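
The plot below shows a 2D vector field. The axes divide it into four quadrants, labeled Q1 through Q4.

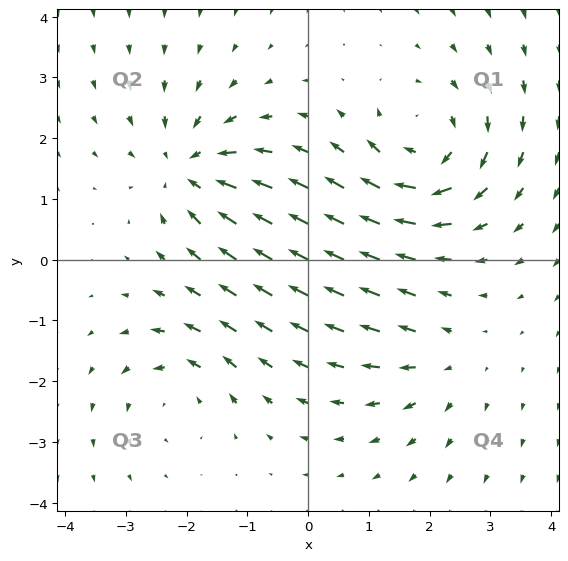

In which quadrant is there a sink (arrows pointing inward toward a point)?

The sink sits at approximately (-1.9, 1.5), which lies in quadrant Q2. The divergence there is about -5, negative as expected for a sink.

Q2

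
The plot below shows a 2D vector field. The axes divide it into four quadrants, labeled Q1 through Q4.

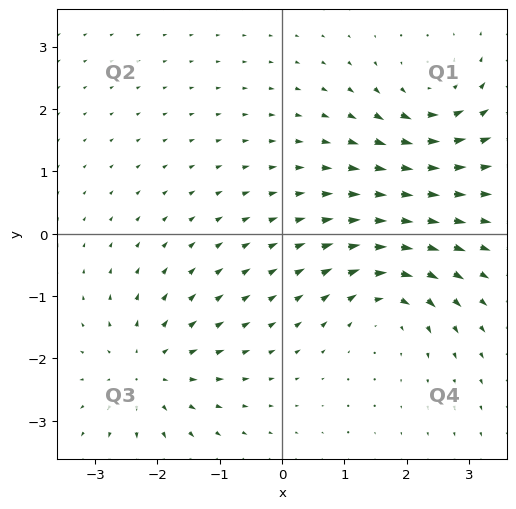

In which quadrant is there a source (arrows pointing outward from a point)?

The source sits at approximately (-2.2, -2.2), which lies in quadrant Q3. The divergence there is about +5, positive as expected for a source.

Q3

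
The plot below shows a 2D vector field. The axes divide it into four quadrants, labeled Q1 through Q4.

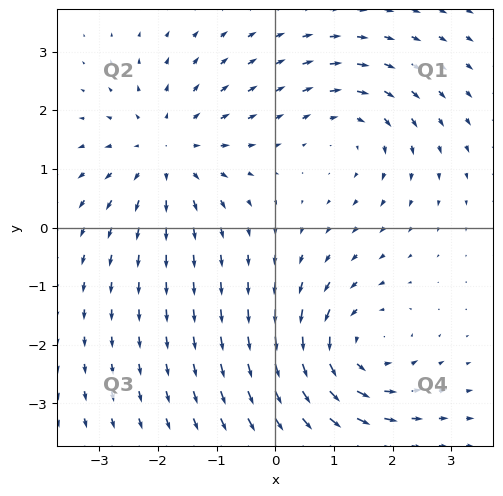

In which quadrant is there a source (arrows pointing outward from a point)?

The source sits at approximately (-1.9, 1.3), which lies in quadrant Q2. The divergence there is about +4, positive as expected for a source.

Q2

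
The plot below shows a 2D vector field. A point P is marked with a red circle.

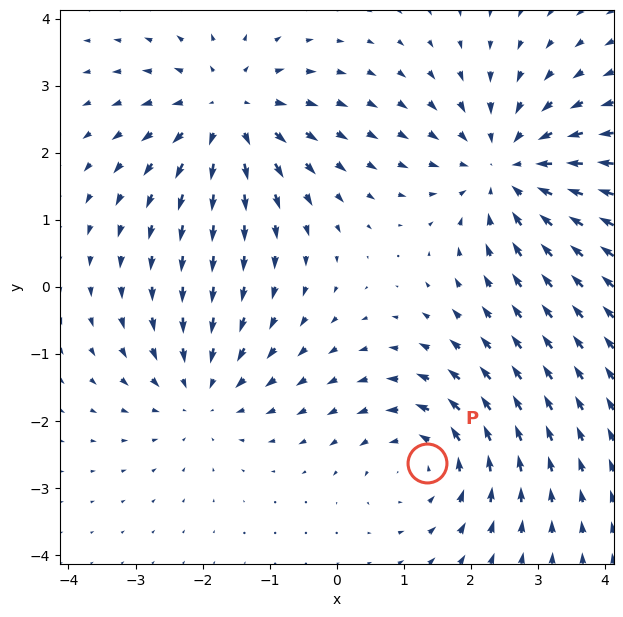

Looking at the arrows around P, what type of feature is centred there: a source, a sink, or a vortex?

At P (1.3, -2.6) the arrows circulate counterclockwise. Divergence ≈0, curl about +4 — near-zero divergence with nonzero curl is a vortex.

vortex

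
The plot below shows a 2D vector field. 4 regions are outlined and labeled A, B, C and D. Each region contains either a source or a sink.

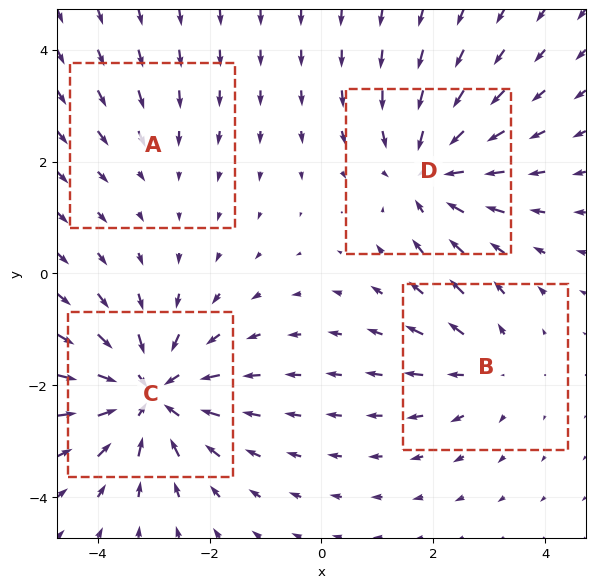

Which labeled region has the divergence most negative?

C

Divergence at each region's feature centre — A: about -2, B: about +3, C: about -6, D: about -5. Region C is most negative.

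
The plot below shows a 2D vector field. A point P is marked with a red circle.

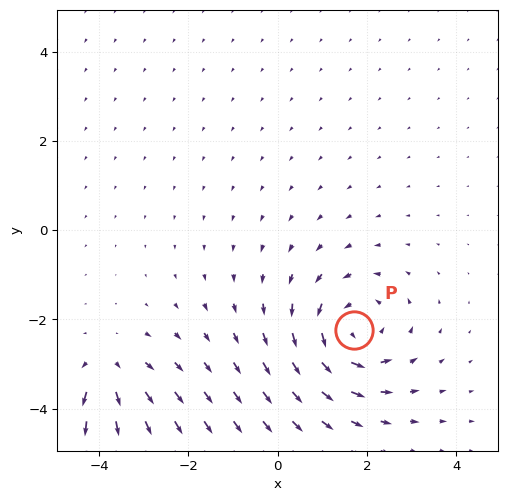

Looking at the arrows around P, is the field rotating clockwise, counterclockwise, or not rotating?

Near P at (1.7, -2.2) the arrows circulate counterclockwise. The curl (z-component) there is about +5; positive curl means counterclockwise rotation.

counterclockwise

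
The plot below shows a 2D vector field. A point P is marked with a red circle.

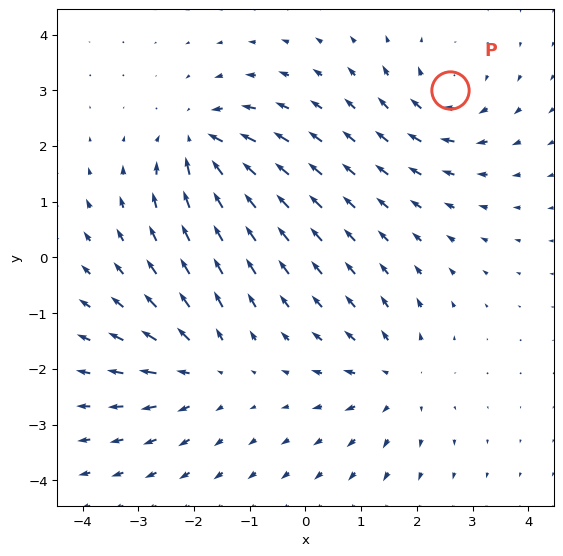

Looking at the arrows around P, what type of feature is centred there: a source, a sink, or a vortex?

vortex

At P (2.6, 3.0) the arrows circulate clockwise. Divergence ≈0, curl about -4 — near-zero divergence with nonzero curl is a vortex.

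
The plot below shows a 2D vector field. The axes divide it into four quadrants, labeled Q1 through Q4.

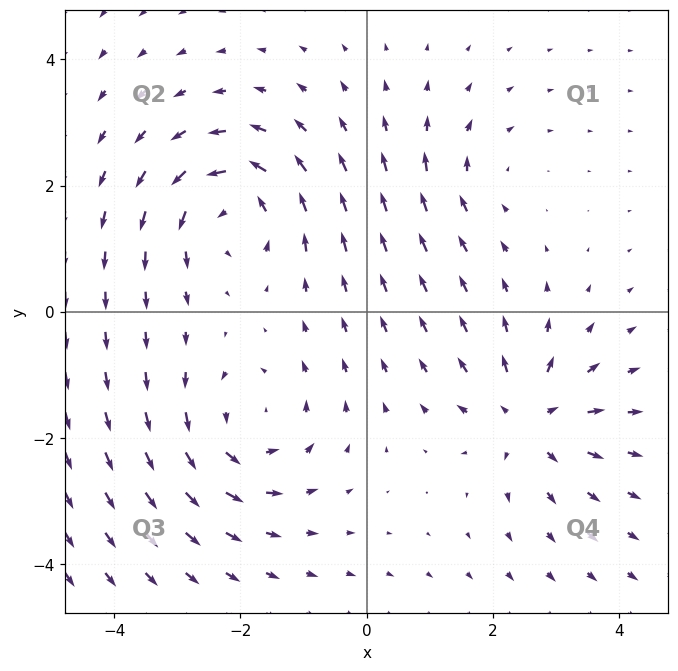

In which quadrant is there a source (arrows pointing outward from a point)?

The source sits at approximately (2.6, -1.7), which lies in quadrant Q4. The divergence there is about +5, positive as expected for a source.

Q4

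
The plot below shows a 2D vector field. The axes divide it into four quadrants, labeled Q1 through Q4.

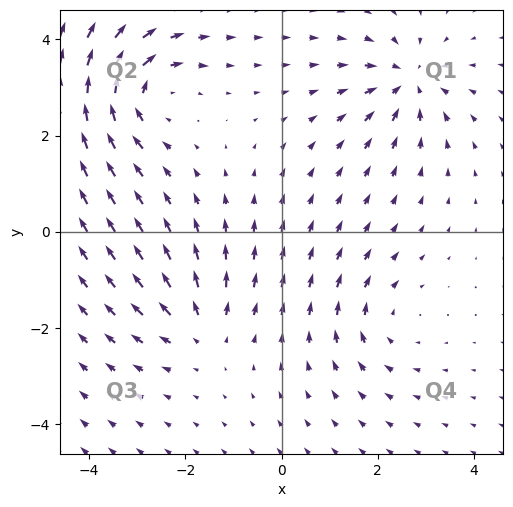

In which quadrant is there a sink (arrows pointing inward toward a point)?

Q1

The sink sits at approximately (2.6, 3.1), which lies in quadrant Q1. The divergence there is about -4, negative as expected for a sink.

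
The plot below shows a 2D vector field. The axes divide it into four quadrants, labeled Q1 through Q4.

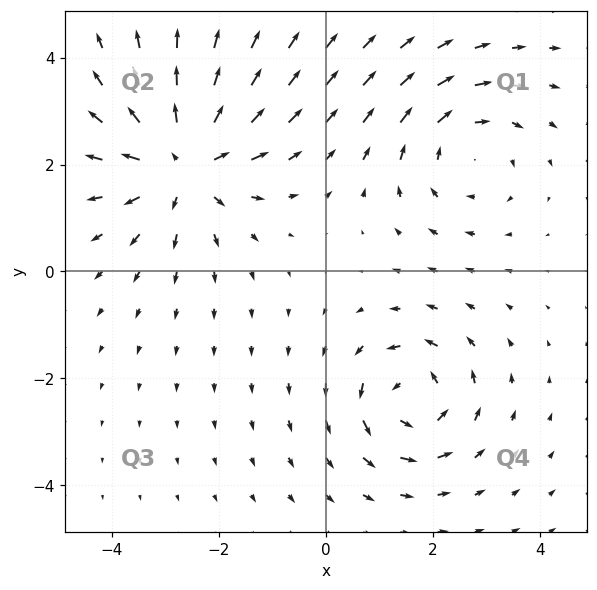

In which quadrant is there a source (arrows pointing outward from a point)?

The source sits at approximately (-2.7, 2.0), which lies in quadrant Q2. The divergence there is about +4, positive as expected for a source.

Q2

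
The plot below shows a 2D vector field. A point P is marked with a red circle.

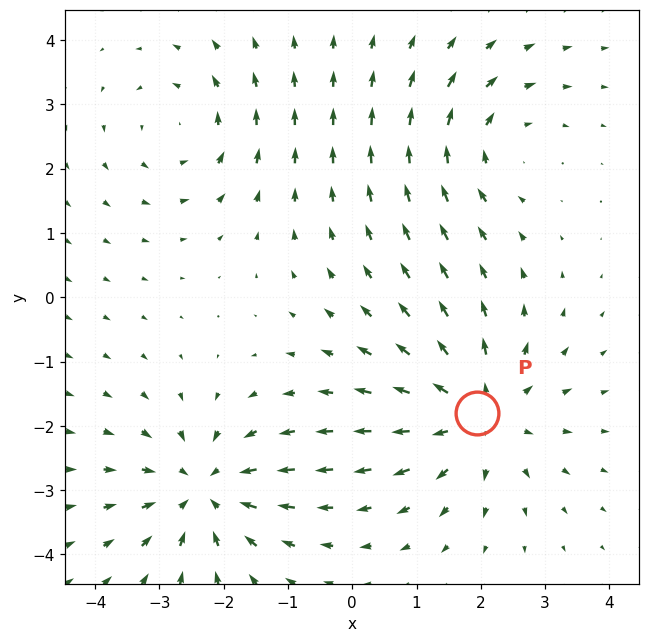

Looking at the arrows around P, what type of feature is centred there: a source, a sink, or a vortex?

At P (1.9, -1.8) the arrows spread outward. Divergence about +4, curl ≈0 — positive divergence with near-zero curl is a source.

source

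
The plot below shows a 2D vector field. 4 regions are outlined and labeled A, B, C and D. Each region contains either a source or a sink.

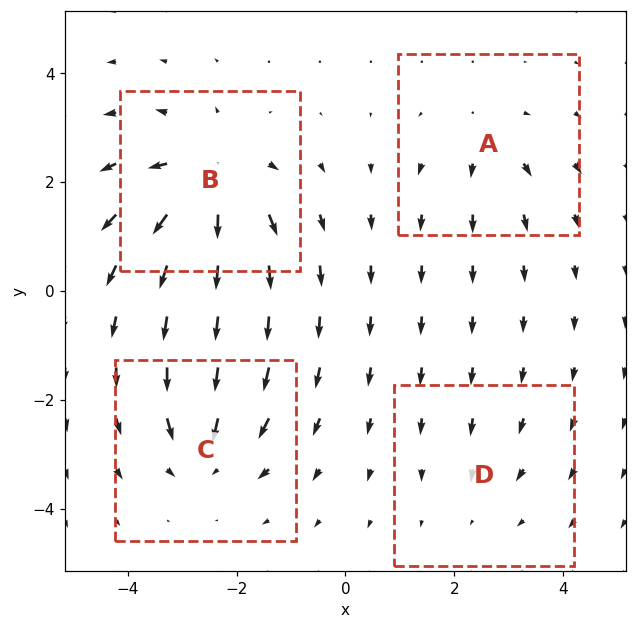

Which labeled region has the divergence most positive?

B

Divergence at each region's feature centre — A: about +3, B: about +7, C: about -5, D: about -2. Region B is most positive.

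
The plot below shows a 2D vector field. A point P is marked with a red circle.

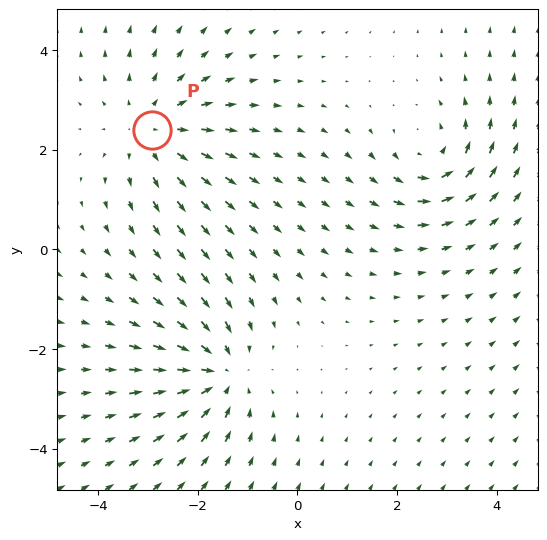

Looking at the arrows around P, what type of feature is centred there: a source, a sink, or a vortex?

source

At P (-2.9, 2.4) the arrows spread outward. Divergence about +3, curl ≈0 — positive divergence with near-zero curl is a source.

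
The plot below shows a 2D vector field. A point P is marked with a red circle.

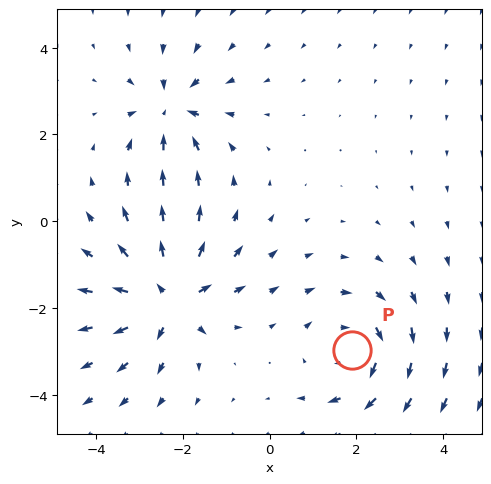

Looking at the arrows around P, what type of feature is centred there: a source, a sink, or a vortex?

vortex

At P (1.9, -3.0) the arrows circulate clockwise. Divergence ≈0, curl about -3 — near-zero divergence with nonzero curl is a vortex.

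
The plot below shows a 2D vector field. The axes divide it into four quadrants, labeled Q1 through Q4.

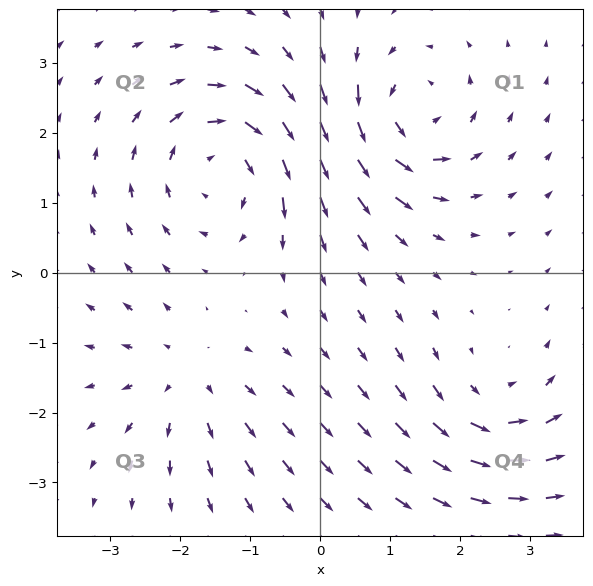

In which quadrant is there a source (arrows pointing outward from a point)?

The source sits at approximately (-1.9, -1.5), which lies in quadrant Q3. The divergence there is about +3, positive as expected for a source.

Q3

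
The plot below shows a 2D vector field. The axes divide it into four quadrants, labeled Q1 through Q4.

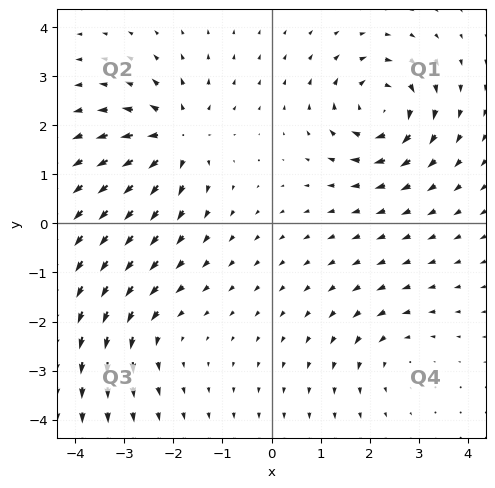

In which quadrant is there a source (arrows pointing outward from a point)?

The source sits at approximately (-2.0, 1.7), which lies in quadrant Q2. The divergence there is about +6, positive as expected for a source.

Q2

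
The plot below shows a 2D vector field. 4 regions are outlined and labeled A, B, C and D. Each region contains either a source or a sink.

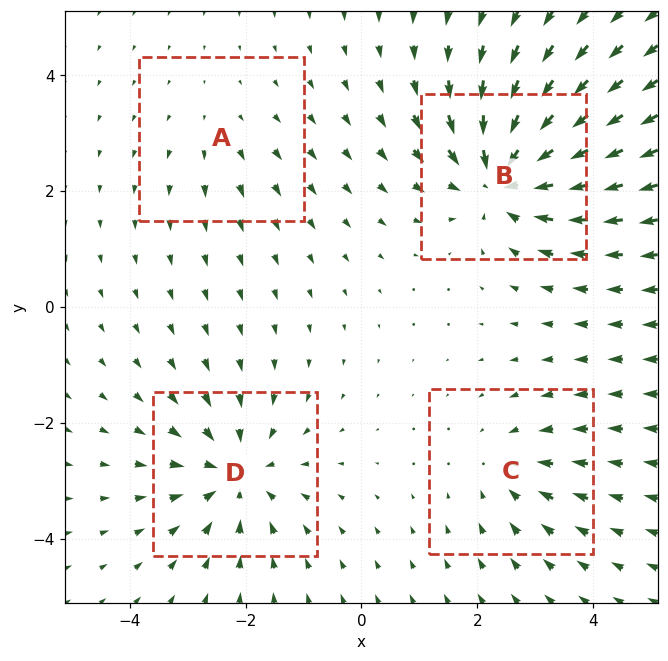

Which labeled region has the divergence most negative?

Divergence at each region's feature centre — A: about +2, B: about -7, C: about -3, D: about -5. Region B is most negative.

B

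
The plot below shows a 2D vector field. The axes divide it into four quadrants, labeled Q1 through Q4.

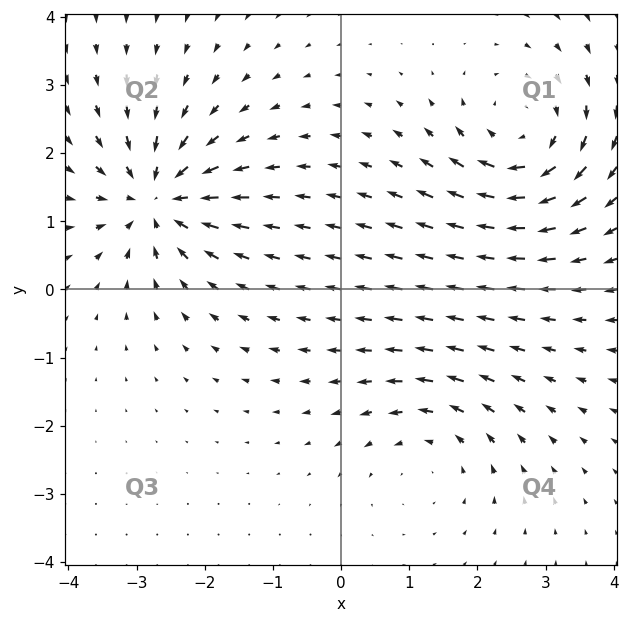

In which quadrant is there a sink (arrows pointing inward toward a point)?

The sink sits at approximately (-2.7, 1.3), which lies in quadrant Q2. The divergence there is about -6, negative as expected for a sink.

Q2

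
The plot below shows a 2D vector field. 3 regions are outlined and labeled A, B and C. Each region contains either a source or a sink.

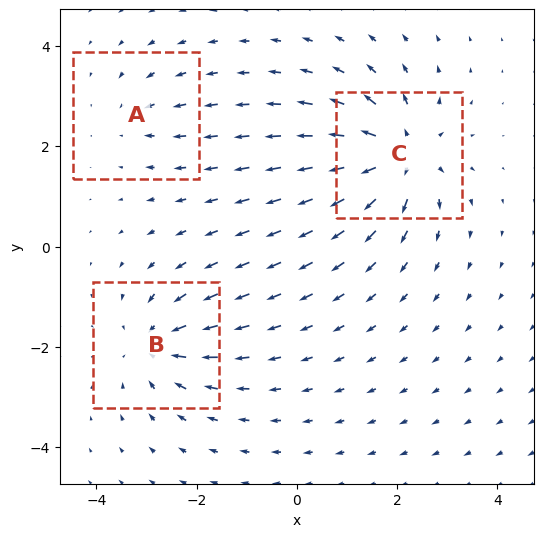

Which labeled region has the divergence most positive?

Divergence at each region's feature centre — A: about -2, B: about -4, C: about +5. Region C is most positive.

C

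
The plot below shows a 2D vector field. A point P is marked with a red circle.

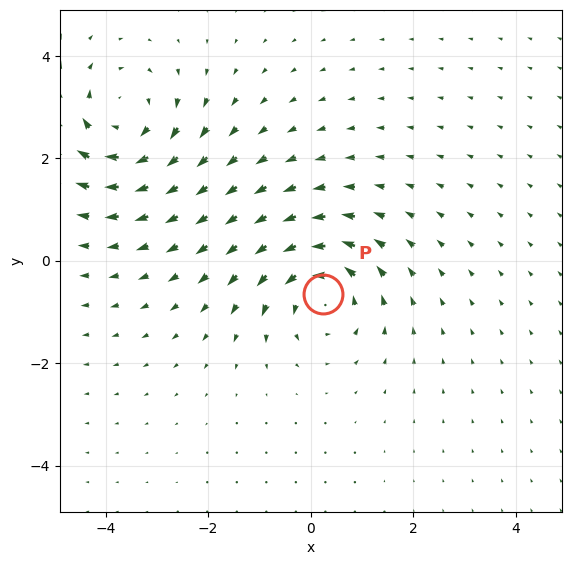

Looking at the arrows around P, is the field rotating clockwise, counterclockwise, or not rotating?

counterclockwise

Near P at (0.2, -0.6) the arrows circulate counterclockwise. The curl (z-component) there is about +3; positive curl means counterclockwise rotation.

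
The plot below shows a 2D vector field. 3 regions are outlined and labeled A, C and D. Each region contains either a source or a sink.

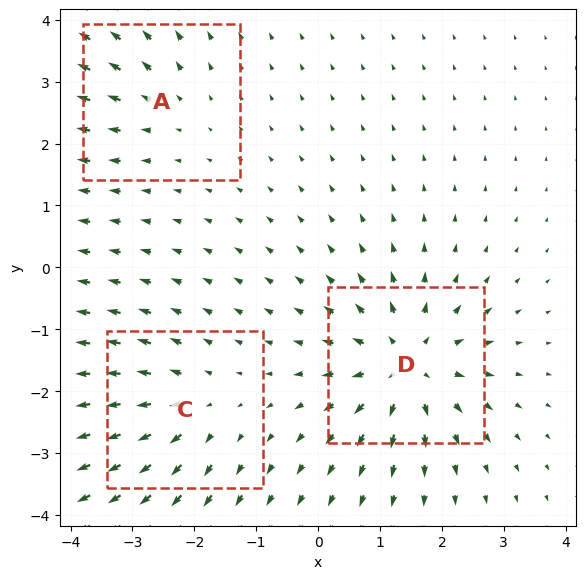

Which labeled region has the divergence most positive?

Divergence at each region's feature centre — A: about +2, C: about +3, D: about +6. Region D is most positive.

D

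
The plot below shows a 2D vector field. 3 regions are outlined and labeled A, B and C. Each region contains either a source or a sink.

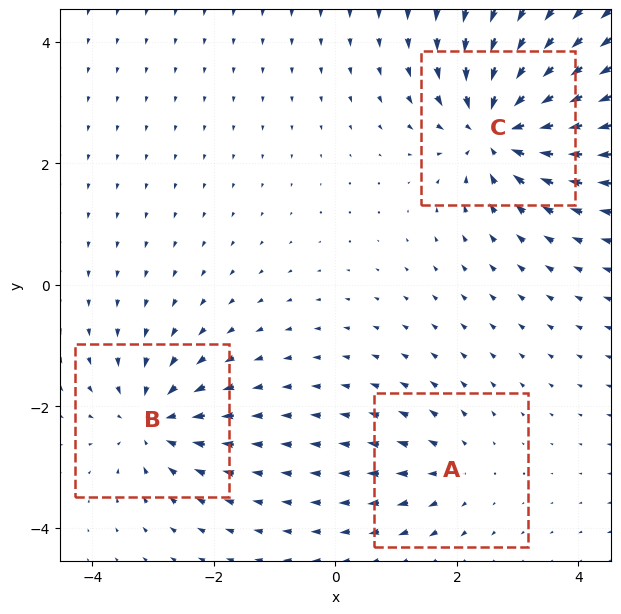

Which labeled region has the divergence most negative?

Divergence at each region's feature centre — A: about +2, B: about -4, C: about -6. Region C is most negative.

C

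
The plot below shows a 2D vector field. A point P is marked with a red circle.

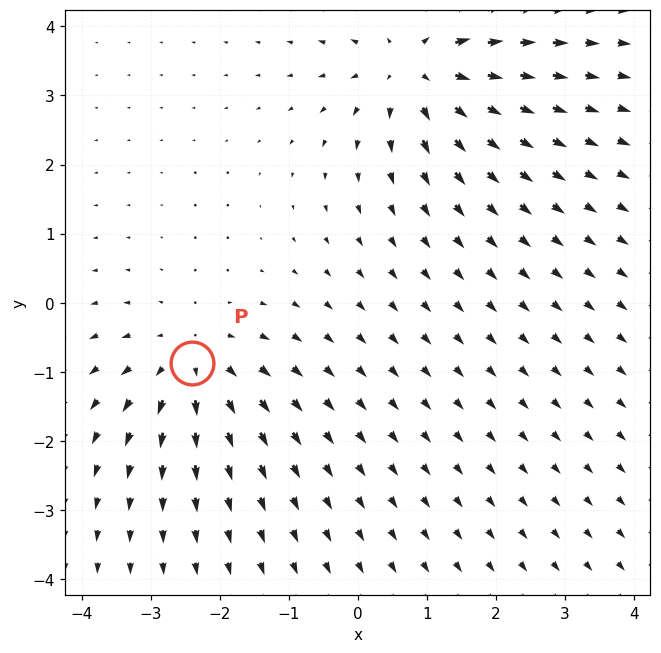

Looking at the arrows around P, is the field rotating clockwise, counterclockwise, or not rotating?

not rotating

Near P at (-2.4, -0.9) the arrows show no circulation. The curl there is ≈0.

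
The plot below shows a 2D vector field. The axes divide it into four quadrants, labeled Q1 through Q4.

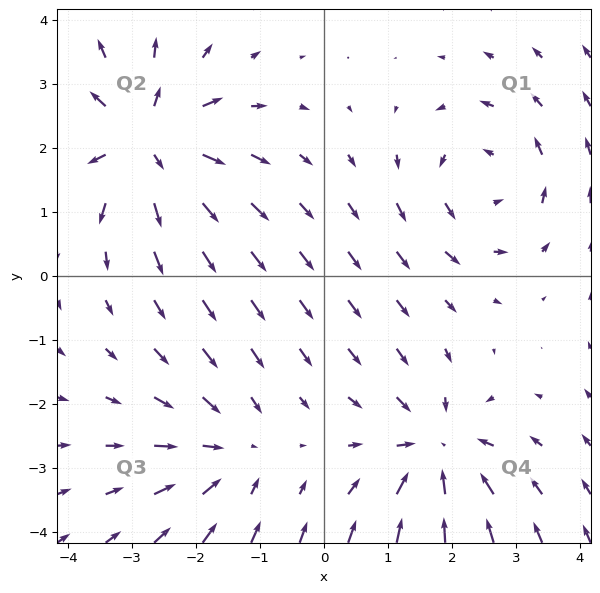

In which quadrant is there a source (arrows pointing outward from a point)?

The source sits at approximately (-2.8, 2.1), which lies in quadrant Q2. The divergence there is about +6, positive as expected for a source.

Q2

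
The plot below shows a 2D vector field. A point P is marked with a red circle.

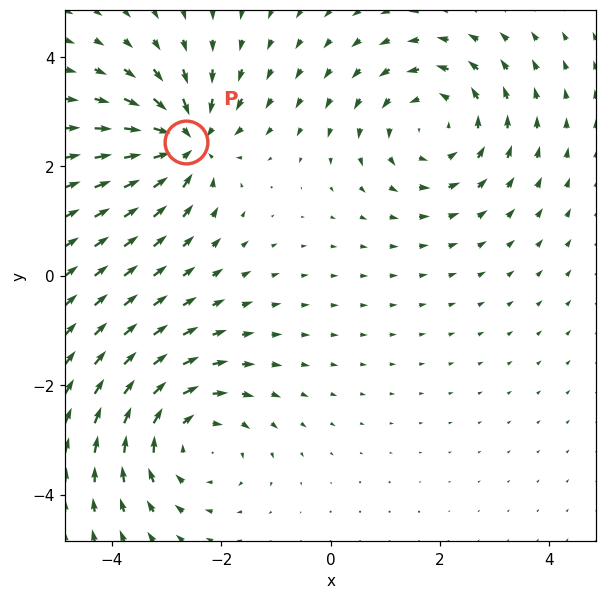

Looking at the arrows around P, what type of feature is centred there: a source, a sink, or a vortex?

At P (-2.6, 2.5) the arrows converge inward. Divergence about -6, curl ≈0 — negative divergence with near-zero curl is a sink.

sink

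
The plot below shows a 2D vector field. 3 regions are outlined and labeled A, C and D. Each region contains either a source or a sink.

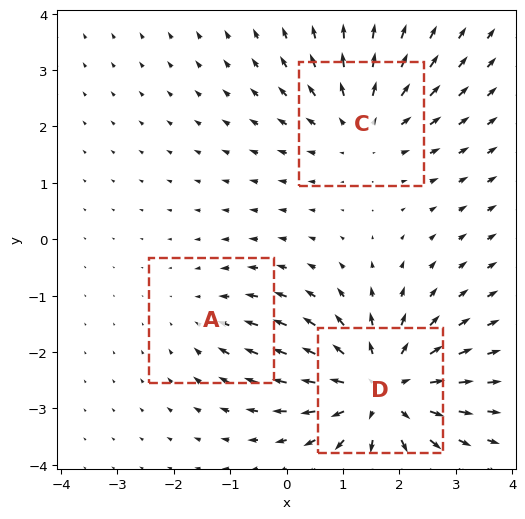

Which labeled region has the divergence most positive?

Divergence at each region's feature centre — A: about -2, C: about +3, D: about +5. Region D is most positive.

D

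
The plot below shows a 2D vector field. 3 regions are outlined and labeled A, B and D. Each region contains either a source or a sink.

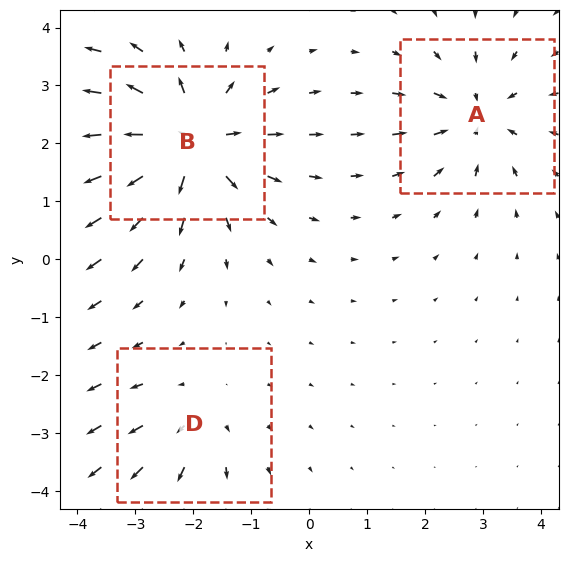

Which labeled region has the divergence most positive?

B

Divergence at each region's feature centre — A: about -3, B: about +5, D: about +2. Region B is most positive.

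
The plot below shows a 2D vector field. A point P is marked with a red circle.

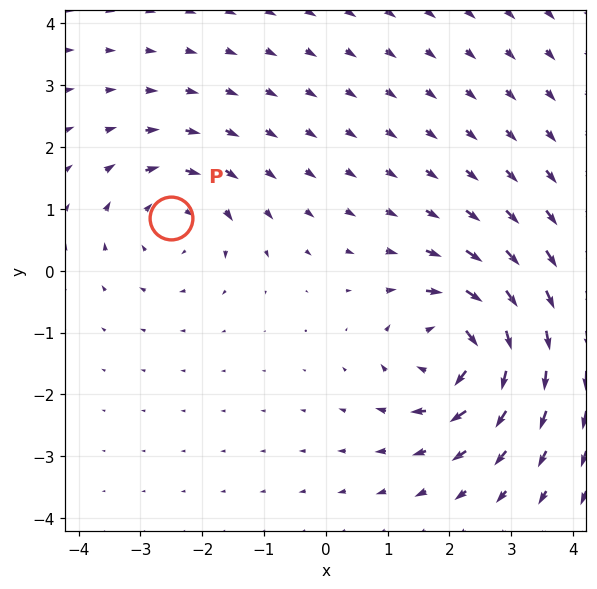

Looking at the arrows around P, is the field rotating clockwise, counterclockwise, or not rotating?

Near P at (-2.5, 0.8) the arrows circulate clockwise. The curl (z-component) there is about -3; negative curl means clockwise rotation.

clockwise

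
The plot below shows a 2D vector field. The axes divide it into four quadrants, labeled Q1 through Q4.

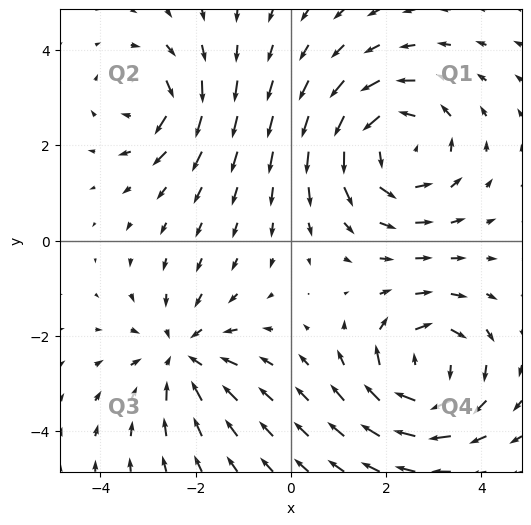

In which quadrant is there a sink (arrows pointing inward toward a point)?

The sink sits at approximately (-2.3, -2.4), which lies in quadrant Q3. The divergence there is about -3, negative as expected for a sink.

Q3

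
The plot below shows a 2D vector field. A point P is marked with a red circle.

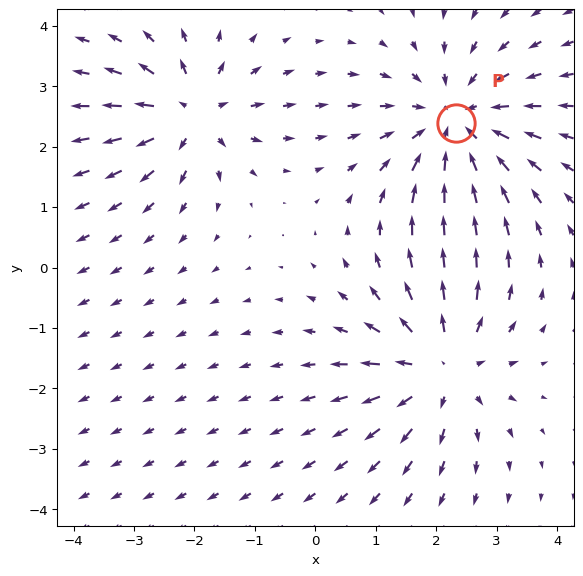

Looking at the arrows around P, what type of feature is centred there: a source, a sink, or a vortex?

sink

At P (2.3, 2.4) the arrows converge inward. Divergence about -4, curl ≈0 — negative divergence with near-zero curl is a sink.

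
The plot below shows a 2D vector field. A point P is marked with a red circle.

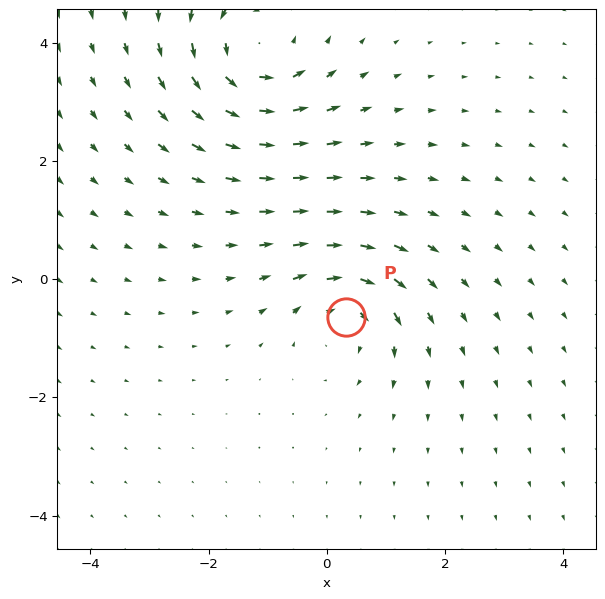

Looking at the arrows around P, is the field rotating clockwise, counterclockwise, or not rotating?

Near P at (0.3, -0.6) the arrows circulate clockwise. The curl (z-component) there is about -5; negative curl means clockwise rotation.

clockwise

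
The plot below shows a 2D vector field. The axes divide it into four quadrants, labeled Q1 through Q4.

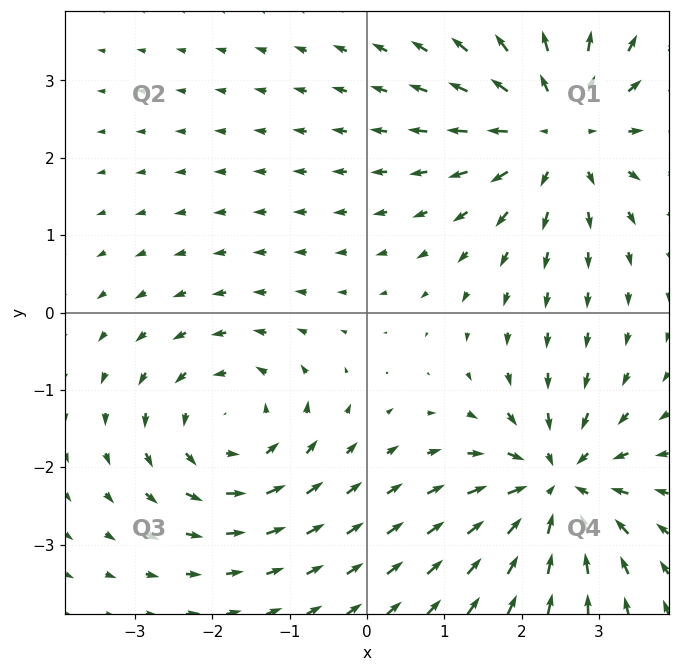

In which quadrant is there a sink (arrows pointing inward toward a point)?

The sink sits at approximately (2.5, -2.2), which lies in quadrant Q4. The divergence there is about -6, negative as expected for a sink.

Q4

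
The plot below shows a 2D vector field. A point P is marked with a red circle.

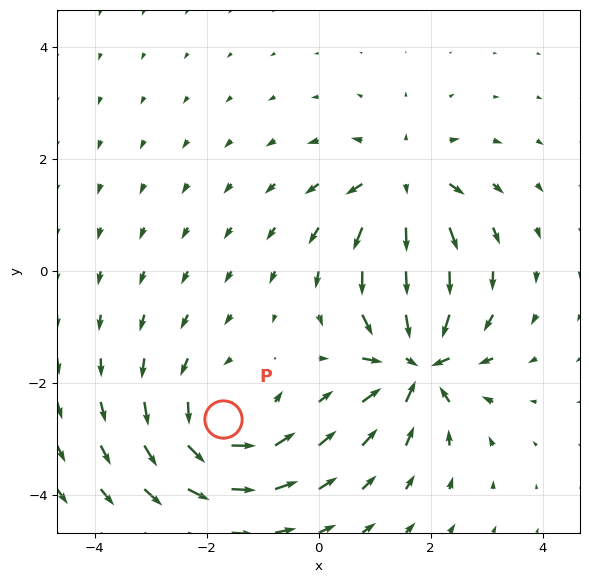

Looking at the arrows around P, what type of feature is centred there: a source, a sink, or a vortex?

At P (-1.7, -2.6) the arrows circulate counterclockwise. Divergence ≈0, curl about +4 — near-zero divergence with nonzero curl is a vortex.

vortex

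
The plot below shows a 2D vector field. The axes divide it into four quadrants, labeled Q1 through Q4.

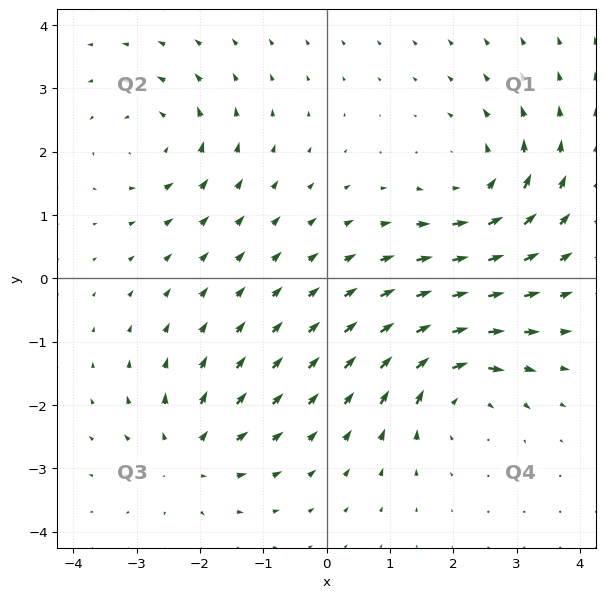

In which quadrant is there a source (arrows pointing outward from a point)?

Q3

The source sits at approximately (-2.2, -2.8), which lies in quadrant Q3. The divergence there is about +5, positive as expected for a source.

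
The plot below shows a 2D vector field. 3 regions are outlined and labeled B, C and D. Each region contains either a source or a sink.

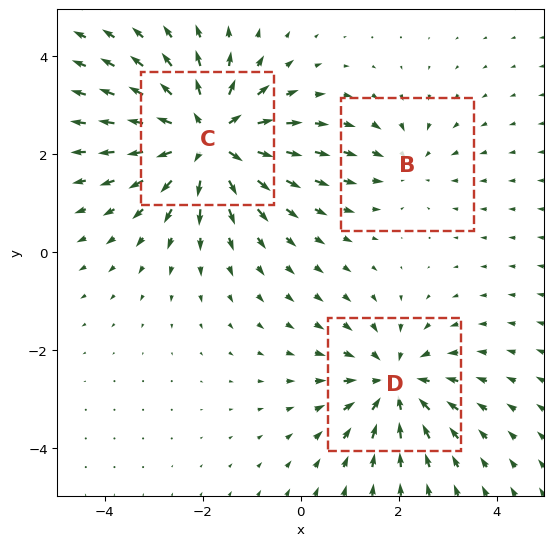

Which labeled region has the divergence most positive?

C

Divergence at each region's feature centre — B: about -2, C: about +5, D: about -4. Region C is most positive.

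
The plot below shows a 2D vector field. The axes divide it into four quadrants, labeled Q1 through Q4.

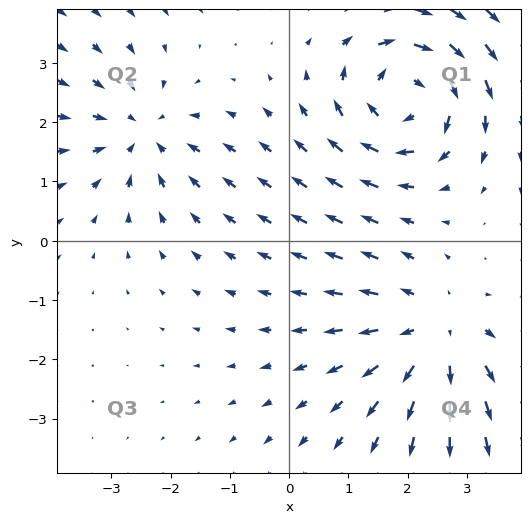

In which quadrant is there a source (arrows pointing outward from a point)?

Q4

The source sits at approximately (2.5, -1.6), which lies in quadrant Q4. The divergence there is about +3, positive as expected for a source.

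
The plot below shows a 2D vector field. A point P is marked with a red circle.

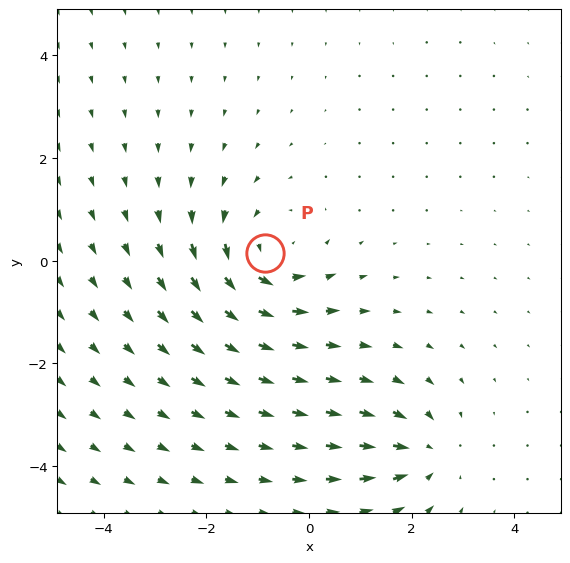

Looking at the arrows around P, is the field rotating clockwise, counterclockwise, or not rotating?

counterclockwise

Near P at (-0.9, 0.1) the arrows circulate counterclockwise. The curl (z-component) there is about +4; positive curl means counterclockwise rotation.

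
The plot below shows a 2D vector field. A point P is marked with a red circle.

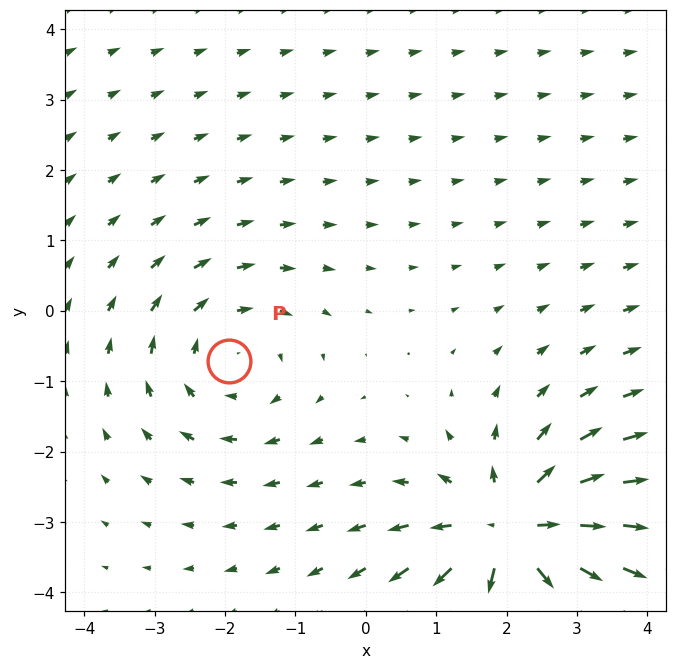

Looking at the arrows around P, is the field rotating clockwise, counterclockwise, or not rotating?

Near P at (-1.9, -0.7) the arrows circulate clockwise. The curl (z-component) there is about -2; negative curl means clockwise rotation.

clockwise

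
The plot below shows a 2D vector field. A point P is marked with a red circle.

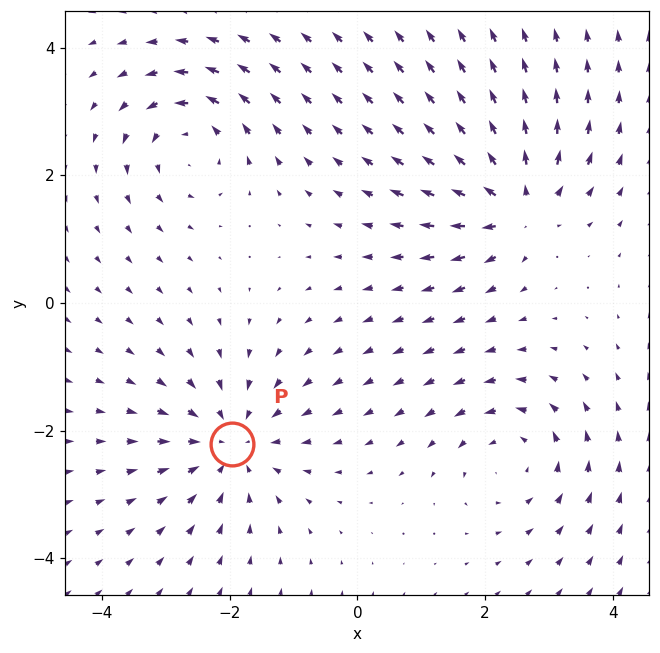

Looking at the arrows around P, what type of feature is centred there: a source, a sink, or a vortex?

sink

At P (-2.0, -2.2) the arrows converge inward. Divergence about -5, curl ≈0 — negative divergence with near-zero curl is a sink.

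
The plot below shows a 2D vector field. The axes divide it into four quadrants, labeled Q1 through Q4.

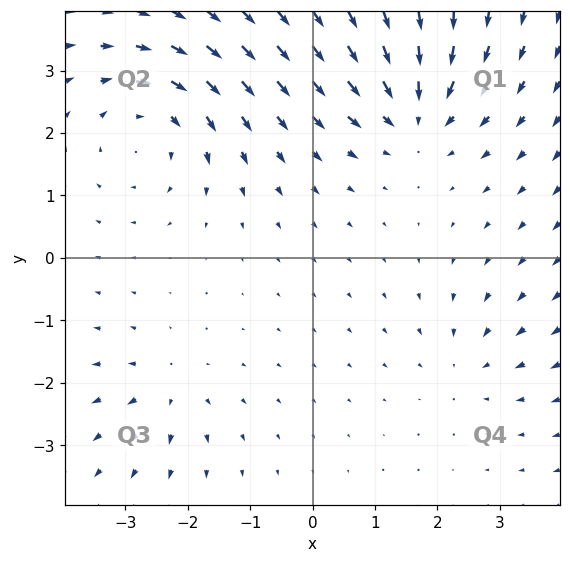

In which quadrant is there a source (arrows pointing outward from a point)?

Q3

The source sits at approximately (-2.3, -2.1), which lies in quadrant Q3. The divergence there is about +4, positive as expected for a source.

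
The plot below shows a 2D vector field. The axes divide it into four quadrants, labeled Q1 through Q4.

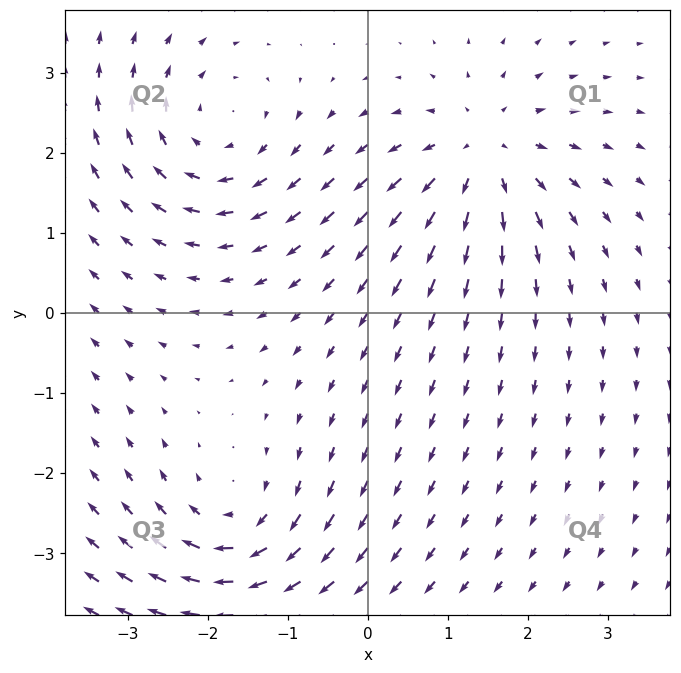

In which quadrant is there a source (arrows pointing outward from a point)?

Q1

The source sits at approximately (1.4, 2.0), which lies in quadrant Q1. The divergence there is about +5, positive as expected for a source.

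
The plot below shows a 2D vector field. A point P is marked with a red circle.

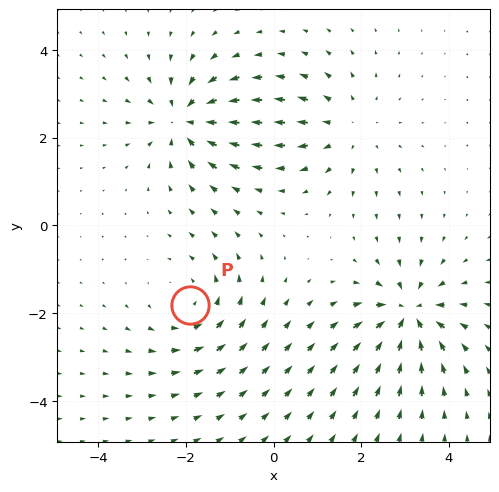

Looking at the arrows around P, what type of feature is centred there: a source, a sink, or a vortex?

vortex

At P (-1.9, -1.8) the arrows circulate counterclockwise. Divergence ≈0, curl about +3 — near-zero divergence with nonzero curl is a vortex.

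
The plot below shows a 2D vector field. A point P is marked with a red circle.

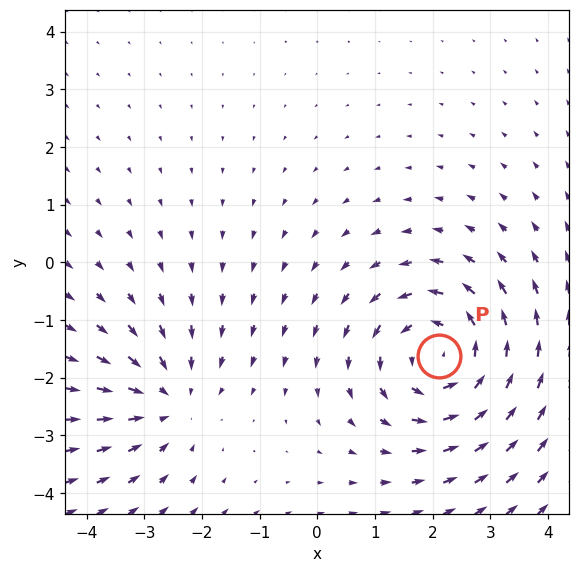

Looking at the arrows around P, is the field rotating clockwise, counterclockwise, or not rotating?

Near P at (2.1, -1.6) the arrows circulate counterclockwise. The curl (z-component) there is about +4; positive curl means counterclockwise rotation.

counterclockwise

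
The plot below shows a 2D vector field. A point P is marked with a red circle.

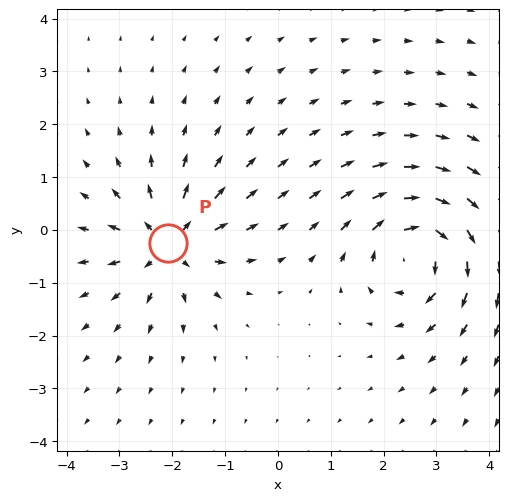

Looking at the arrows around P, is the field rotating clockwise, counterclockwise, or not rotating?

not rotating

Near P at (-2.1, -0.3) the arrows show no circulation. The curl there is ≈0.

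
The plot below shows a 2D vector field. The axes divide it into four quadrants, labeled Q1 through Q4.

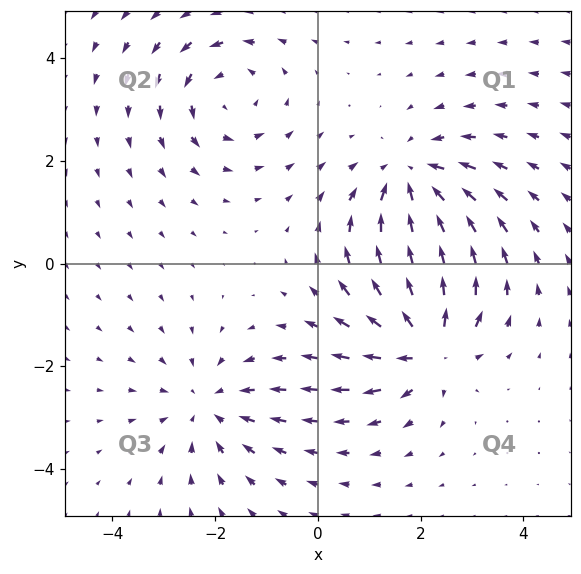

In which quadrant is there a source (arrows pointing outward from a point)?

Q4

The source sits at approximately (2.1, -1.6), which lies in quadrant Q4. The divergence there is about +7, positive as expected for a source.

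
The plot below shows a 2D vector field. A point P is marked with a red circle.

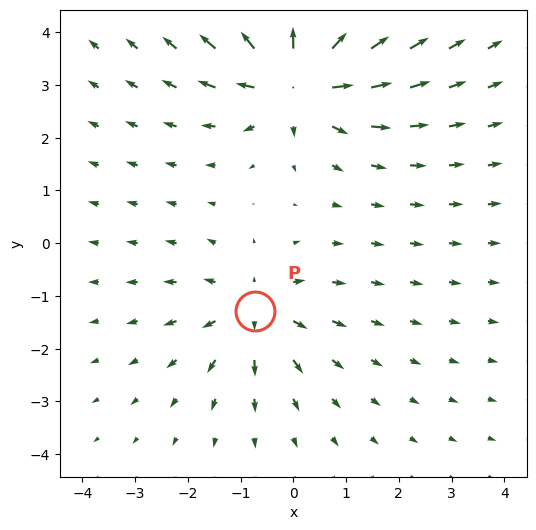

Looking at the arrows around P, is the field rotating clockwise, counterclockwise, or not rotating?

not rotating

Near P at (-0.7, -1.3) the arrows show no circulation. The curl there is ≈0.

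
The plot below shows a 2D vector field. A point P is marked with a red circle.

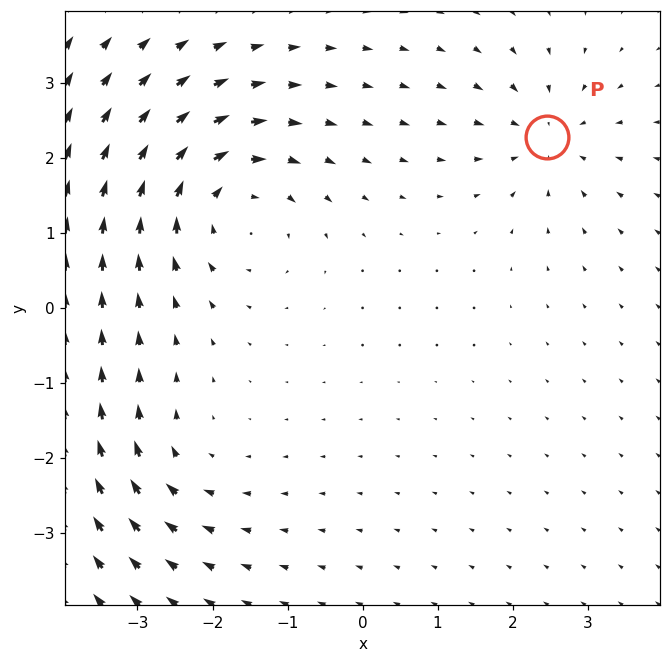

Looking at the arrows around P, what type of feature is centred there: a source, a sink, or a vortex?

sink

At P (2.5, 2.3) the arrows converge inward. Divergence about -4, curl ≈0 — negative divergence with near-zero curl is a sink.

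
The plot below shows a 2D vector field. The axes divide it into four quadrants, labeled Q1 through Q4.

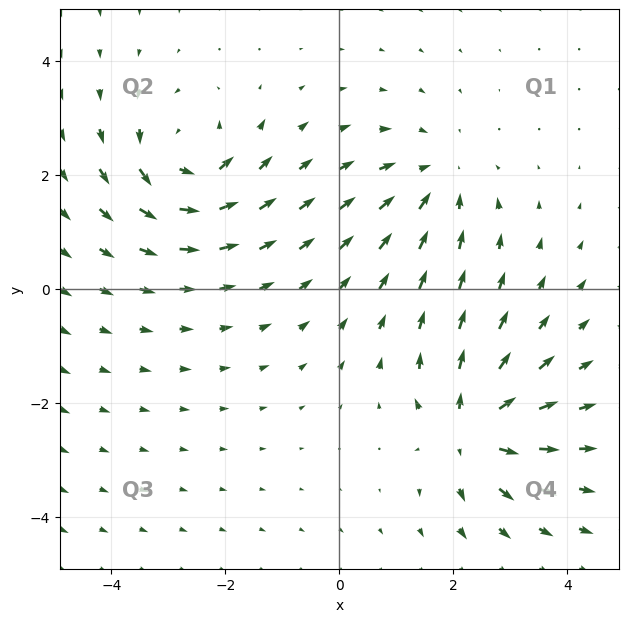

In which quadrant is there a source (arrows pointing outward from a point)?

Q4

The source sits at approximately (2.3, -2.5), which lies in quadrant Q4. The divergence there is about +6, positive as expected for a source.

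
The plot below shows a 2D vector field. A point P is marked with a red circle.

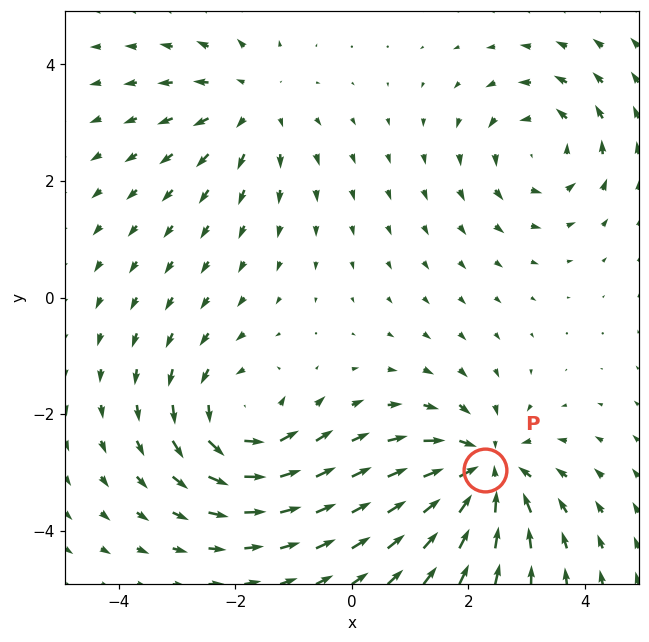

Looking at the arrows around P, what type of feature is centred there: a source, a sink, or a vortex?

sink

At P (2.3, -3.0) the arrows converge inward. Divergence about -5, curl ≈0 — negative divergence with near-zero curl is a sink.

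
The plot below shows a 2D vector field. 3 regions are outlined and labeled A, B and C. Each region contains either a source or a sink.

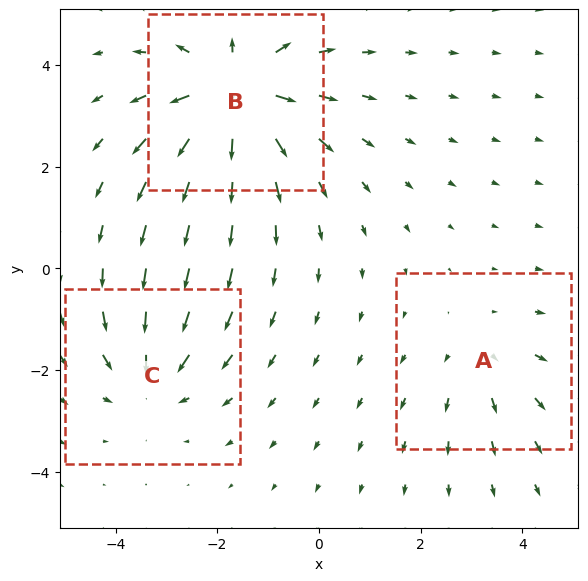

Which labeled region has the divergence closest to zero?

A

Divergence at each region's feature centre — A: about +2, B: about +4, C: about -3. Region A is closest to zero.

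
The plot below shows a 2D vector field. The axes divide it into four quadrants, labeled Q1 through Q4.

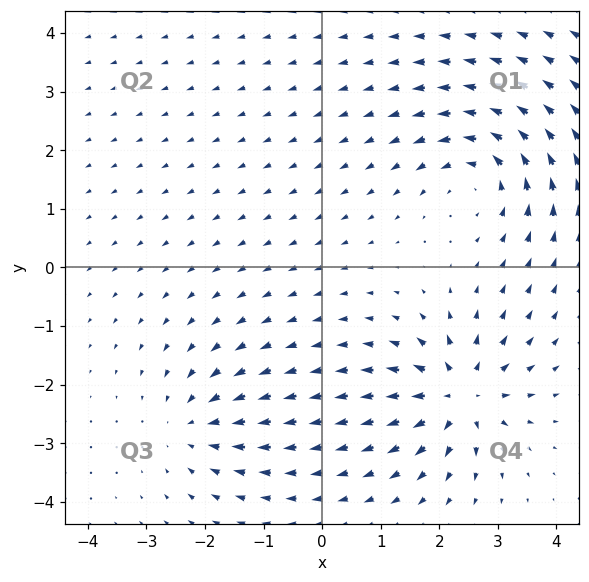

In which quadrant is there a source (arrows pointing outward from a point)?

The source sits at approximately (2.3, -2.2), which lies in quadrant Q4. The divergence there is about +6, positive as expected for a source.

Q4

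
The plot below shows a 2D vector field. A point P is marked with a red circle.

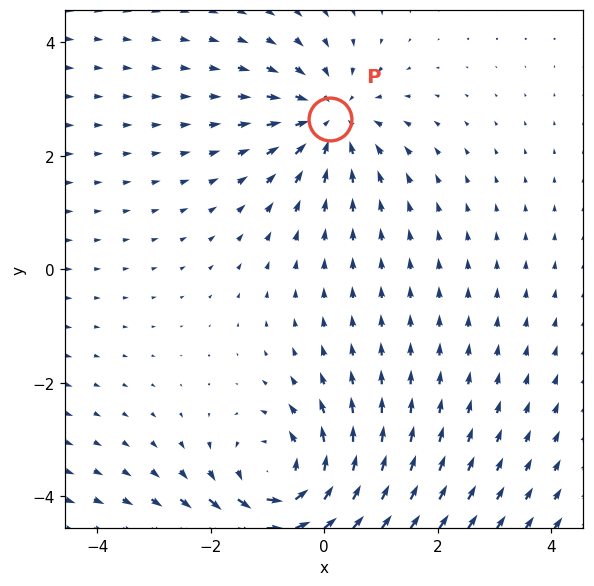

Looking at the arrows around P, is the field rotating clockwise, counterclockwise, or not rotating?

Near P at (0.1, 2.7) the arrows show no circulation. The curl there is ≈0.

not rotating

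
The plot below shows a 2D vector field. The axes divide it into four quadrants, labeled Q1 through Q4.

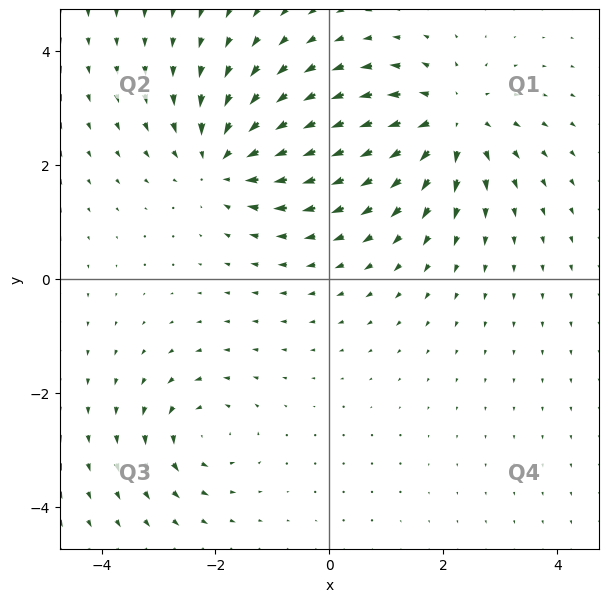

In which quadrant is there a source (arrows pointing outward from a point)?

The source sits at approximately (2.1, 2.8), which lies in quadrant Q1. The divergence there is about +5, positive as expected for a source.

Q1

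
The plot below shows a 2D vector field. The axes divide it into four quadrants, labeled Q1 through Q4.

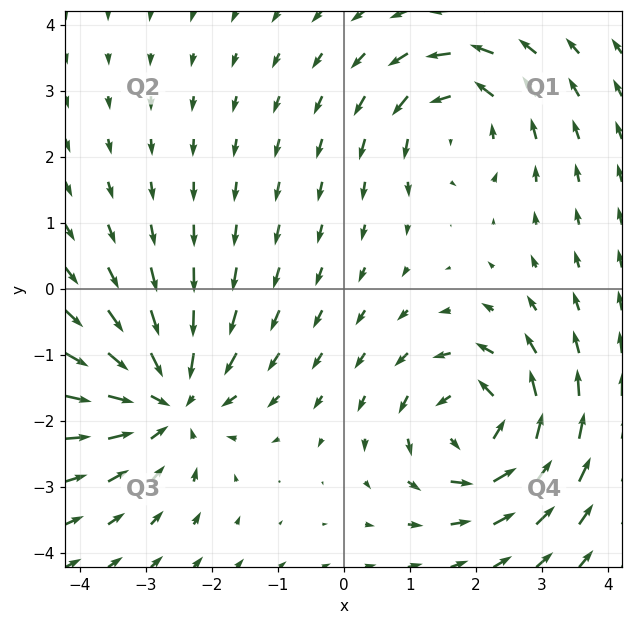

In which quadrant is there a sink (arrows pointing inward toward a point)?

The sink sits at approximately (-2.6, -1.7), which lies in quadrant Q3. The divergence there is about -4, negative as expected for a sink.

Q3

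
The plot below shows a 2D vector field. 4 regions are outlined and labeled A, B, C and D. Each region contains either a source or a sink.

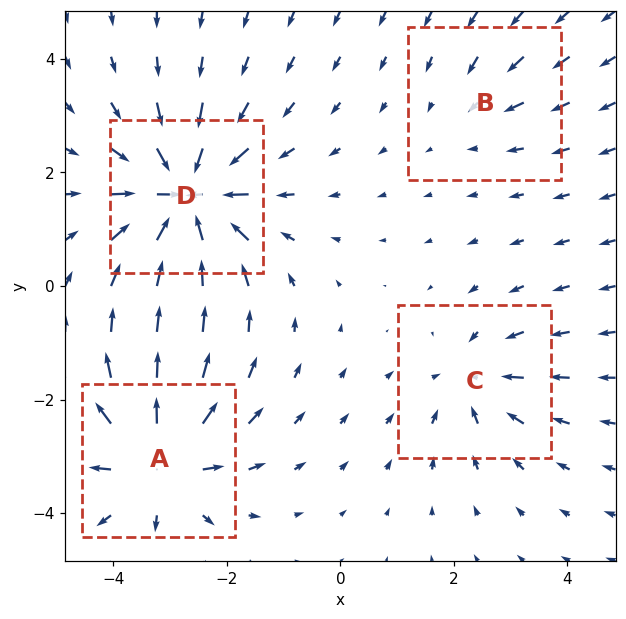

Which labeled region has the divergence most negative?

D

Divergence at each region's feature centre — A: about +7, B: about -2, C: about -4, D: about -8. Region D is most negative.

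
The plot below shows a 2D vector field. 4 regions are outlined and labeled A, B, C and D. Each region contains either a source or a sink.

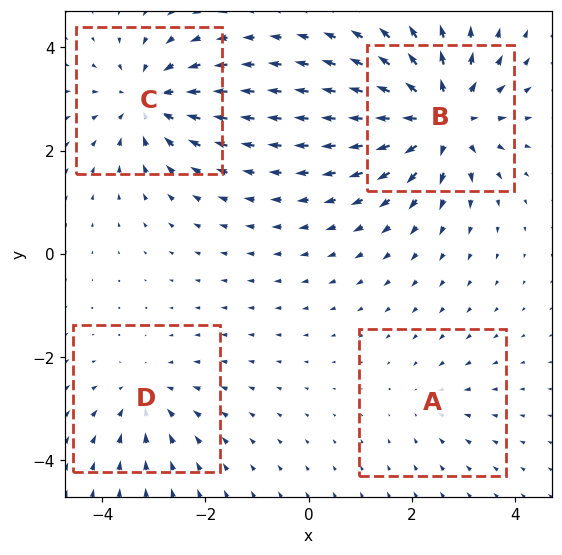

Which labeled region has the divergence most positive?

B

Divergence at each region's feature centre — A: about -2, B: about +7, C: about -5, D: about -3. Region B is most positive.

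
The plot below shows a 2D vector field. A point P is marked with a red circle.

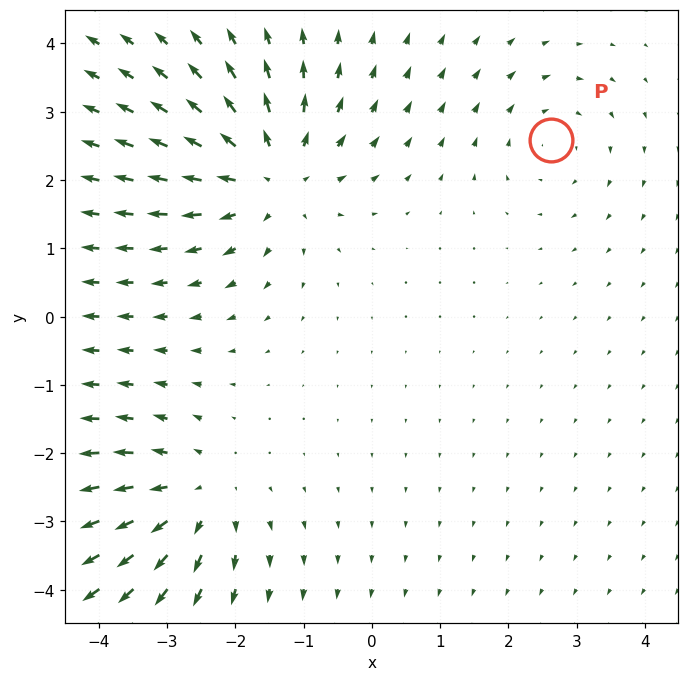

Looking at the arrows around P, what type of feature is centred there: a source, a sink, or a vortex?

vortex

At P (2.6, 2.6) the arrows circulate clockwise. Divergence ≈0, curl about -3 — near-zero divergence with nonzero curl is a vortex.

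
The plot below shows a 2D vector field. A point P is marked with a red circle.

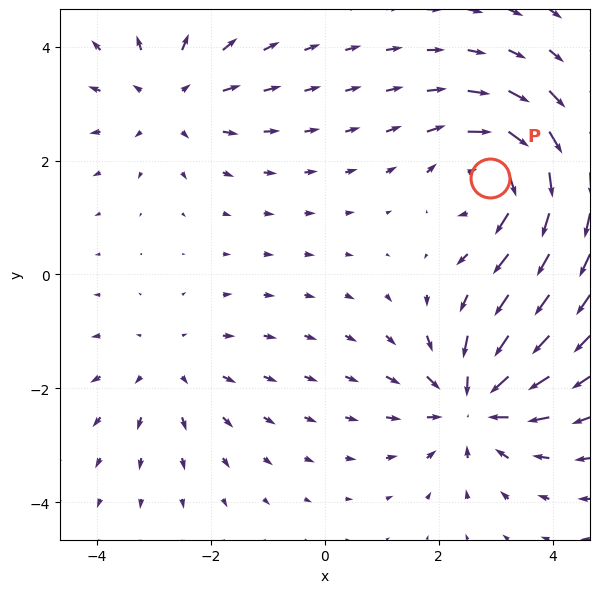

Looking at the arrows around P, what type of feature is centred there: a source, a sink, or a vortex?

At P (2.9, 1.7) the arrows circulate clockwise. Divergence ≈0, curl about -5 — near-zero divergence with nonzero curl is a vortex.

vortex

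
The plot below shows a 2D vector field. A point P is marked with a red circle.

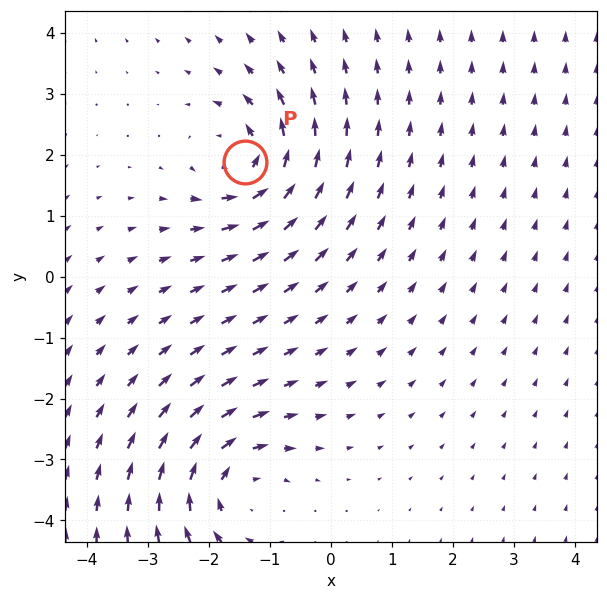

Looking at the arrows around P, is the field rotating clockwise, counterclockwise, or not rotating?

counterclockwise

Near P at (-1.4, 1.9) the arrows circulate counterclockwise. The curl (z-component) there is about +5; positive curl means counterclockwise rotation.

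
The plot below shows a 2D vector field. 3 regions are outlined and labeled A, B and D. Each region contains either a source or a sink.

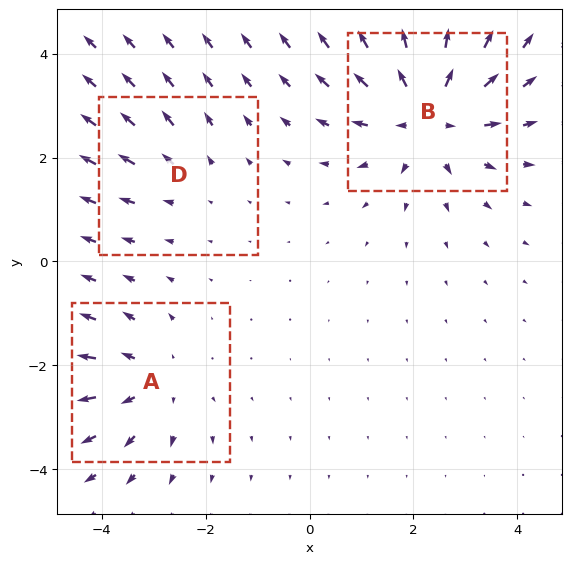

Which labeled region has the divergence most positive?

B

Divergence at each region's feature centre — A: about +3, B: about +5, D: about +2. Region B is most positive.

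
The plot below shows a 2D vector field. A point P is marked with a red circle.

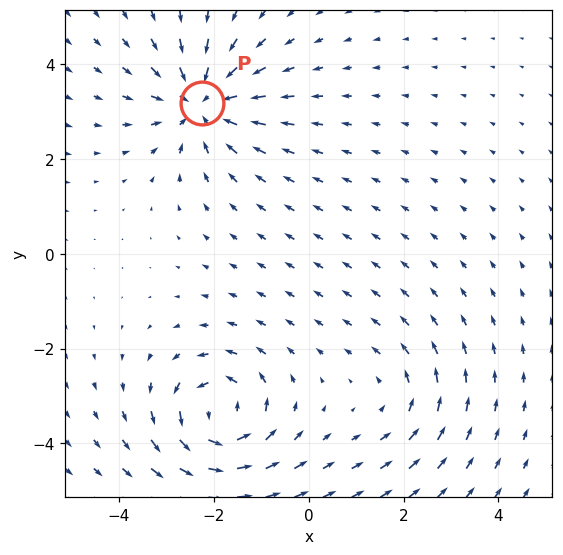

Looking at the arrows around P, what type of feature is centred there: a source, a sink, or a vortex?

At P (-2.3, 3.2) the arrows converge inward. Divergence about -5, curl ≈0 — negative divergence with near-zero curl is a sink.

sink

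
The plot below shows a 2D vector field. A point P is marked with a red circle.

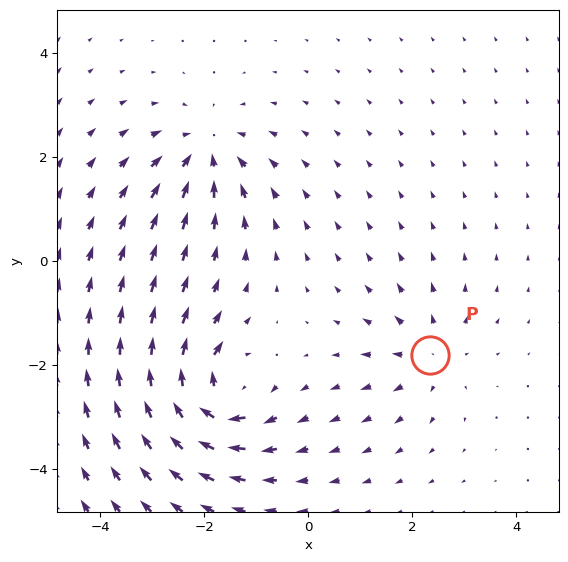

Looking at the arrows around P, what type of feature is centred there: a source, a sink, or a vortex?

At P (2.3, -1.8) the arrows spread outward. Divergence about +3, curl ≈0 — positive divergence with near-zero curl is a source.

source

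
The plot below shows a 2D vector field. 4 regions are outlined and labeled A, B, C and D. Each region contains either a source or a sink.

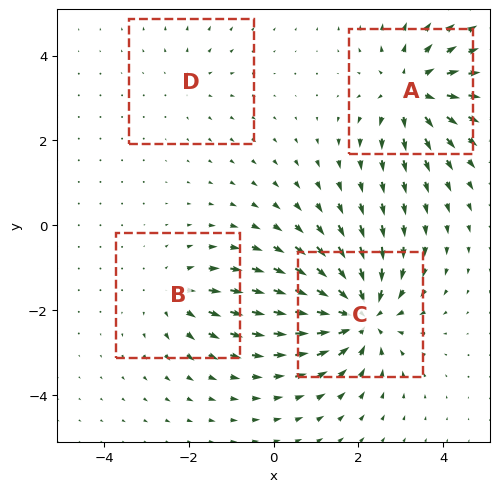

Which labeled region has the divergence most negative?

C

Divergence at each region's feature centre — A: about +6, B: about +3, C: about -7, D: about +2. Region C is most negative.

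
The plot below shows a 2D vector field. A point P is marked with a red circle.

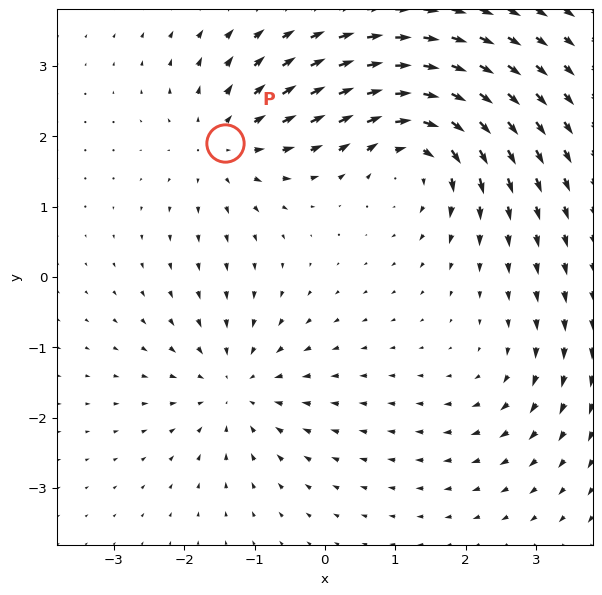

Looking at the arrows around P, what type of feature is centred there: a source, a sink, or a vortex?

At P (-1.4, 1.9) the arrows spread outward. Divergence about +4, curl ≈0 — positive divergence with near-zero curl is a source.

source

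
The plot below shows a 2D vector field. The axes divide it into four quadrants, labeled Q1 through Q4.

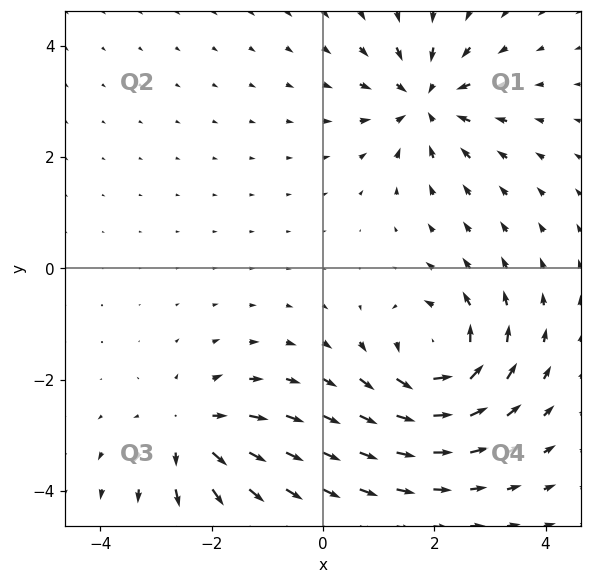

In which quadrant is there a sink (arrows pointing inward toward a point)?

The sink sits at approximately (1.8, 3.0), which lies in quadrant Q1. The divergence there is about -5, negative as expected for a sink.

Q1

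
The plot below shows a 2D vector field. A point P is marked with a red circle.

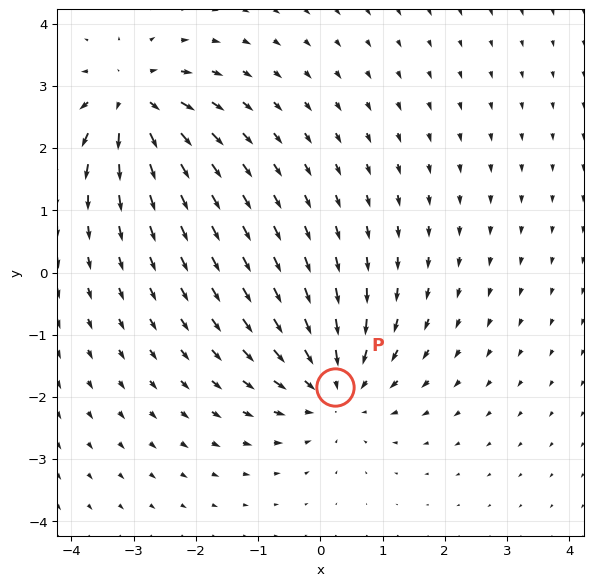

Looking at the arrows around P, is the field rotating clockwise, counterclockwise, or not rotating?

Near P at (0.2, -1.8) the arrows show no circulation. The curl there is ≈0.

not rotating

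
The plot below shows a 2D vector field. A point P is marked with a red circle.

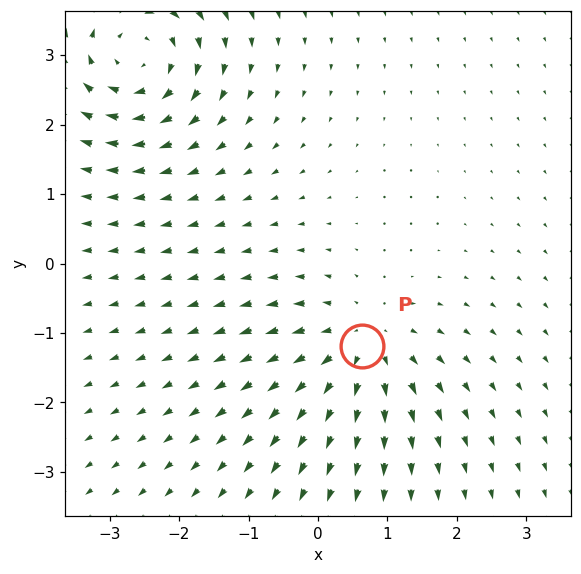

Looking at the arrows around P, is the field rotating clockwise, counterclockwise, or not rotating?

not rotating

Near P at (0.6, -1.2) the arrows show no circulation. The curl there is ≈0.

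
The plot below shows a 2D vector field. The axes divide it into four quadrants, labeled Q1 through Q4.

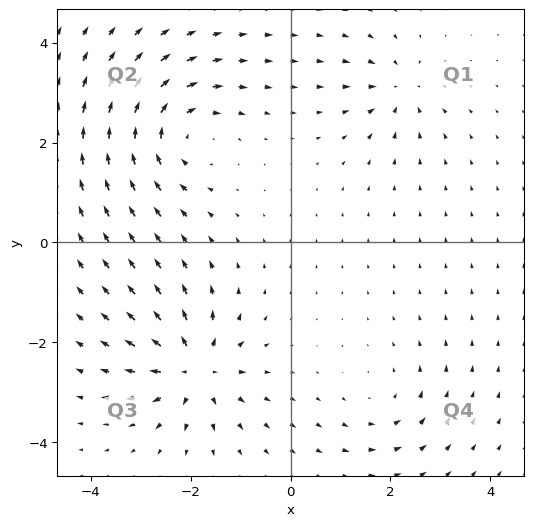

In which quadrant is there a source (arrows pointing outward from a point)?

Q3

The source sits at approximately (-1.9, -2.5), which lies in quadrant Q3. The divergence there is about +6, positive as expected for a source.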